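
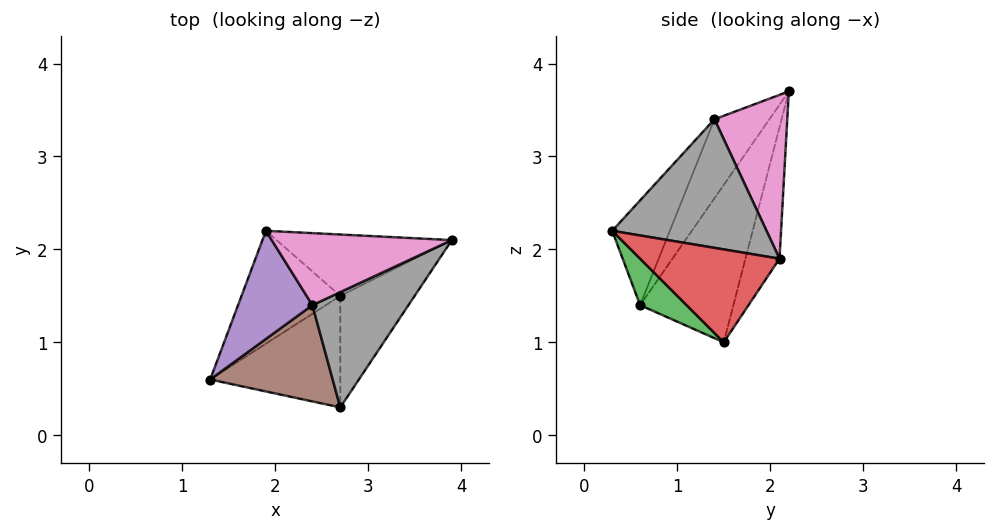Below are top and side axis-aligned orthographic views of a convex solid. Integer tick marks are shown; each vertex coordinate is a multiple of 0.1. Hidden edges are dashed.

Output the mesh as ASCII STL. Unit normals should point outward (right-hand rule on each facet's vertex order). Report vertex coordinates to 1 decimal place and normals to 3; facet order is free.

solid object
 facet normal -0.575 0.734 -0.361
  outer loop
   vertex 2.7 1.5 1.0
   vertex 1.3 0.6 1.4
   vertex 1.9 2.2 3.7
  endloop
 endfacet
 facet normal -0.231 0.923 -0.308
  outer loop
   vertex 2.7 1.5 1.0
   vertex 1.9 2.2 3.7
   vertex 3.9 2.1 1.9
  endloop
 endfacet
 facet normal 0.245 -0.686 -0.686
  outer loop
   vertex 2.7 1.5 1.0
   vertex 2.7 0.3 2.2
   vertex 1.3 0.6 1.4
  endloop
 endfacet
 facet normal 0.662 -0.530 -0.530
  outer loop
   vertex 2.7 1.5 1.0
   vertex 3.9 2.1 1.9
   vertex 2.7 0.3 2.2
  endloop
 endfacet
 facet normal -0.593 -0.580 0.558
  outer loop
   vertex 2.4 1.4 3.4
   vertex 1.9 2.2 3.7
   vertex 1.3 0.6 1.4
  endloop
 endfacet
 facet normal -0.458 -0.709 0.536
  outer loop
   vertex 2.4 1.4 3.4
   vertex 1.3 0.6 1.4
   vertex 2.7 0.3 2.2
  endloop
 endfacet
 facet normal 0.666 0.142 0.732
  outer loop
   vertex 2.4 1.4 3.4
   vertex 3.9 2.1 1.9
   vertex 1.9 2.2 3.7
  endloop
 endfacet
 facet normal 0.735 -0.398 0.549
  outer loop
   vertex 2.4 1.4 3.4
   vertex 2.7 0.3 2.2
   vertex 3.9 2.1 1.9
  endloop
 endfacet
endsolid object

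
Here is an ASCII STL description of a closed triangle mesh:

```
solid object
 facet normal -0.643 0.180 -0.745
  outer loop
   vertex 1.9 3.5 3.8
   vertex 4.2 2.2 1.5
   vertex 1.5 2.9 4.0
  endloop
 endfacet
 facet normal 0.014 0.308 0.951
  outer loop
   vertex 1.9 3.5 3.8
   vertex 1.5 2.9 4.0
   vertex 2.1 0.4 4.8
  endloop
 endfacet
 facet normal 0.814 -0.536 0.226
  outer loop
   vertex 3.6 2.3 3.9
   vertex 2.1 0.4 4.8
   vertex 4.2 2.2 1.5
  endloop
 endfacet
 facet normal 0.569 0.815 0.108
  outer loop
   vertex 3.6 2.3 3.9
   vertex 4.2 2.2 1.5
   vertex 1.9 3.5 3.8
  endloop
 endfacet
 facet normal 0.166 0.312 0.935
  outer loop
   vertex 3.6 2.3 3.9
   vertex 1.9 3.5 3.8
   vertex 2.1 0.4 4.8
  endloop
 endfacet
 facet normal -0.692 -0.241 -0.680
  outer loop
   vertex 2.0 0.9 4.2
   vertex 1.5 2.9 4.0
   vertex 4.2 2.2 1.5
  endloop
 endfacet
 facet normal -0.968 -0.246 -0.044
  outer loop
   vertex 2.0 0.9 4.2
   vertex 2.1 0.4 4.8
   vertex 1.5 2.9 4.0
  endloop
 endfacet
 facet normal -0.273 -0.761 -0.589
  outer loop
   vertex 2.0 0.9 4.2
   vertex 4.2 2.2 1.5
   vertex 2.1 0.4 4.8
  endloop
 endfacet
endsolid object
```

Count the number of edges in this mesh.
12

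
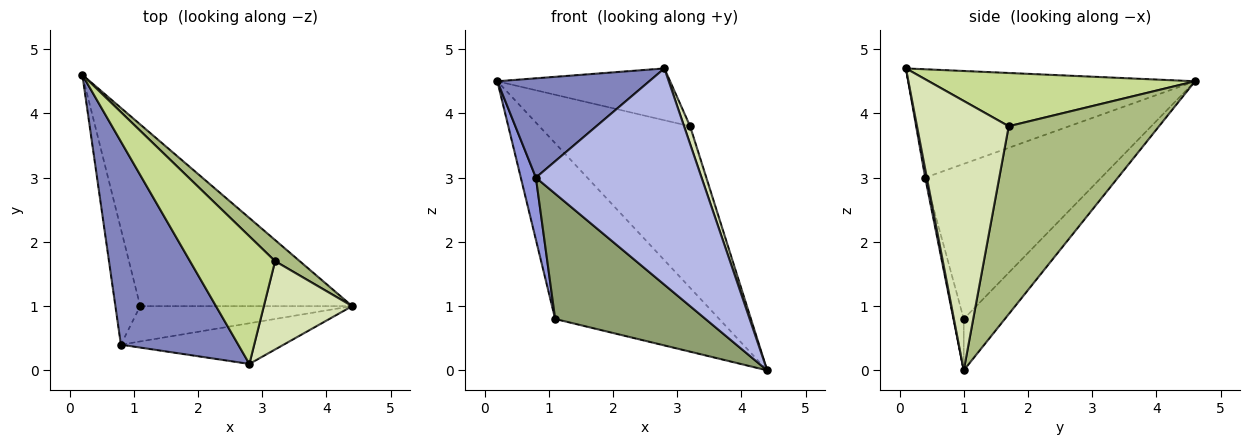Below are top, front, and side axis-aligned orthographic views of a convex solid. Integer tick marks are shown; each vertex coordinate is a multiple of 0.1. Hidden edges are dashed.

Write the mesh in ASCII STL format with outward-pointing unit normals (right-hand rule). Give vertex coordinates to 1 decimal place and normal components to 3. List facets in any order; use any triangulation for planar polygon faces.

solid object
 facet normal -0.172 0.685 -0.708
  outer loop
   vertex 1.1 1.0 0.8
   vertex 0.2 4.6 4.5
   vertex 4.4 1.0 0.0
  endloop
 endfacet
 facet normal -0.638 -0.338 0.691
  outer loop
   vertex 0.8 0.4 3.0
   vertex 2.8 0.1 4.7
   vertex 0.2 4.6 4.5
  endloop
 endfacet
 facet normal -0.984 -0.084 -0.157
  outer loop
   vertex 0.8 0.4 3.0
   vertex 0.2 4.6 4.5
   vertex 1.1 1.0 0.8
  endloop
 endfacet
 facet normal 0.010 -0.983 -0.185
  outer loop
   vertex 0.8 0.4 3.0
   vertex 4.4 1.0 0.0
   vertex 2.8 0.1 4.7
  endloop
 endfacet
 facet normal -0.066 -0.960 -0.271
  outer loop
   vertex 0.8 0.4 3.0
   vertex 1.1 1.0 0.8
   vertex 4.4 1.0 0.0
  endloop
 endfacet
 facet normal 0.703 0.705 0.092
  outer loop
   vertex 3.2 1.7 3.8
   vertex 4.4 1.0 0.0
   vertex 0.2 4.6 4.5
  endloop
 endfacet
 facet normal 0.502 0.325 0.802
  outer loop
   vertex 3.2 1.7 3.8
   vertex 0.2 4.6 4.5
   vertex 2.8 0.1 4.7
  endloop
 endfacet
 facet normal 0.948 -0.062 0.311
  outer loop
   vertex 3.2 1.7 3.8
   vertex 2.8 0.1 4.7
   vertex 4.4 1.0 0.0
  endloop
 endfacet
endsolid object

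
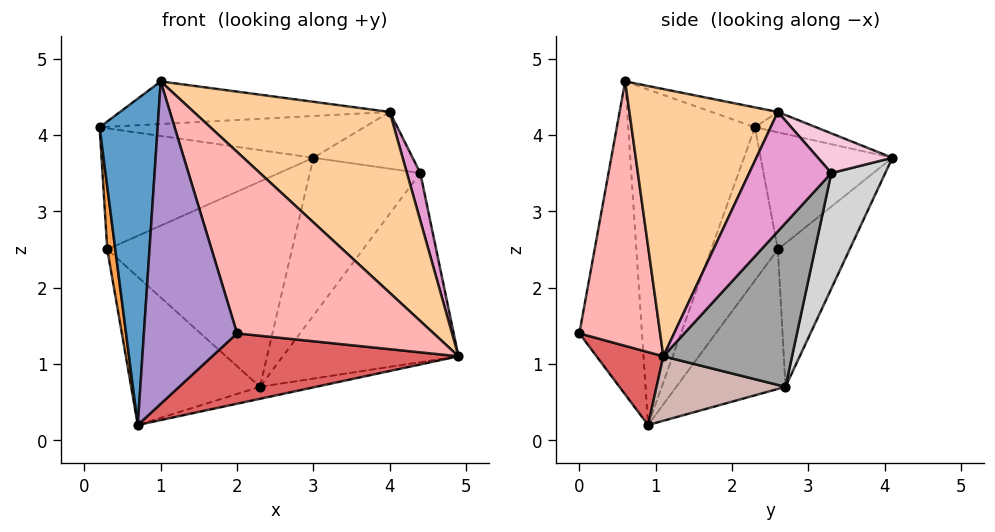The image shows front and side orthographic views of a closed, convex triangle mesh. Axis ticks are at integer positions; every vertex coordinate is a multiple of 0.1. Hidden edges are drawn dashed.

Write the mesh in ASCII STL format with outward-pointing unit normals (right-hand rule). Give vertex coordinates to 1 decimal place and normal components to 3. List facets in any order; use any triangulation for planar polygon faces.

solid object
 facet normal -0.909 -0.416 0.033
  outer loop
   vertex 1.0 0.6 4.7
   vertex 0.2 2.3 4.1
   vertex 0.7 0.9 0.2
  endloop
 endfacet
 facet normal -0.524 0.843 0.125
  outer loop
   vertex 0.3 2.6 2.5
   vertex 0.2 2.3 4.1
   vertex 3.0 4.1 3.7
  endloop
 endfacet
 facet normal -0.989 -0.119 -0.084
  outer loop
   vertex 0.3 2.6 2.5
   vertex 0.7 0.9 0.2
   vertex 0.2 2.3 4.1
  endloop
 endfacet
 facet normal 0.531 -0.700 0.478
  outer loop
   vertex 4.0 2.6 4.3
   vertex 1.0 0.6 4.7
   vertex 4.9 1.1 1.1
  endloop
 endfacet
 facet normal -0.075 0.327 0.942
  outer loop
   vertex 4.0 2.6 4.3
   vertex 3.0 4.1 3.7
   vertex 0.2 2.3 4.1
  endloop
 endfacet
 facet normal -0.074 0.301 0.951
  outer loop
   vertex 4.0 2.6 4.3
   vertex 0.2 2.3 4.1
   vertex 1.0 0.6 4.7
  endloop
 endfacet
 facet normal 0.184 -0.680 -0.710
  outer loop
   vertex 2.0 0.0 1.4
   vertex 0.7 0.9 0.2
   vertex 4.9 1.1 1.1
  endloop
 endfacet
 facet normal 0.366 -0.890 0.273
  outer loop
   vertex 2.0 0.0 1.4
   vertex 4.9 1.1 1.1
   vertex 1.0 0.6 4.7
  endloop
 endfacet
 facet normal -0.558 -0.830 -0.018
  outer loop
   vertex 2.0 0.0 1.4
   vertex 1.0 0.6 4.7
   vertex 0.7 0.9 0.2
  endloop
 endfacet
 facet normal -0.342 0.880 -0.331
  outer loop
   vertex 2.3 2.7 0.7
   vertex 0.3 2.6 2.5
   vertex 3.0 4.1 3.7
  endloop
 endfacet
 facet normal -0.536 0.632 -0.560
  outer loop
   vertex 2.3 2.7 0.7
   vertex 0.7 0.9 0.2
   vertex 0.3 2.6 2.5
  endloop
 endfacet
 facet normal 0.205 0.089 -0.975
  outer loop
   vertex 2.3 2.7 0.7
   vertex 4.9 1.1 1.1
   vertex 0.7 0.9 0.2
  endloop
 endfacet
 facet normal 0.931 -0.152 0.333
  outer loop
   vertex 4.4 3.3 3.5
   vertex 4.0 2.6 4.3
   vertex 4.9 1.1 1.1
  endloop
 endfacet
 facet normal 0.424 0.566 0.707
  outer loop
   vertex 4.4 3.3 3.5
   vertex 3.0 4.1 3.7
   vertex 4.0 2.6 4.3
  endloop
 endfacet
 facet normal 0.503 0.687 -0.525
  outer loop
   vertex 4.4 3.3 3.5
   vertex 4.9 1.1 1.1
   vertex 2.3 2.7 0.7
  endloop
 endfacet
 facet normal 0.389 0.797 -0.463
  outer loop
   vertex 4.4 3.3 3.5
   vertex 2.3 2.7 0.7
   vertex 3.0 4.1 3.7
  endloop
 endfacet
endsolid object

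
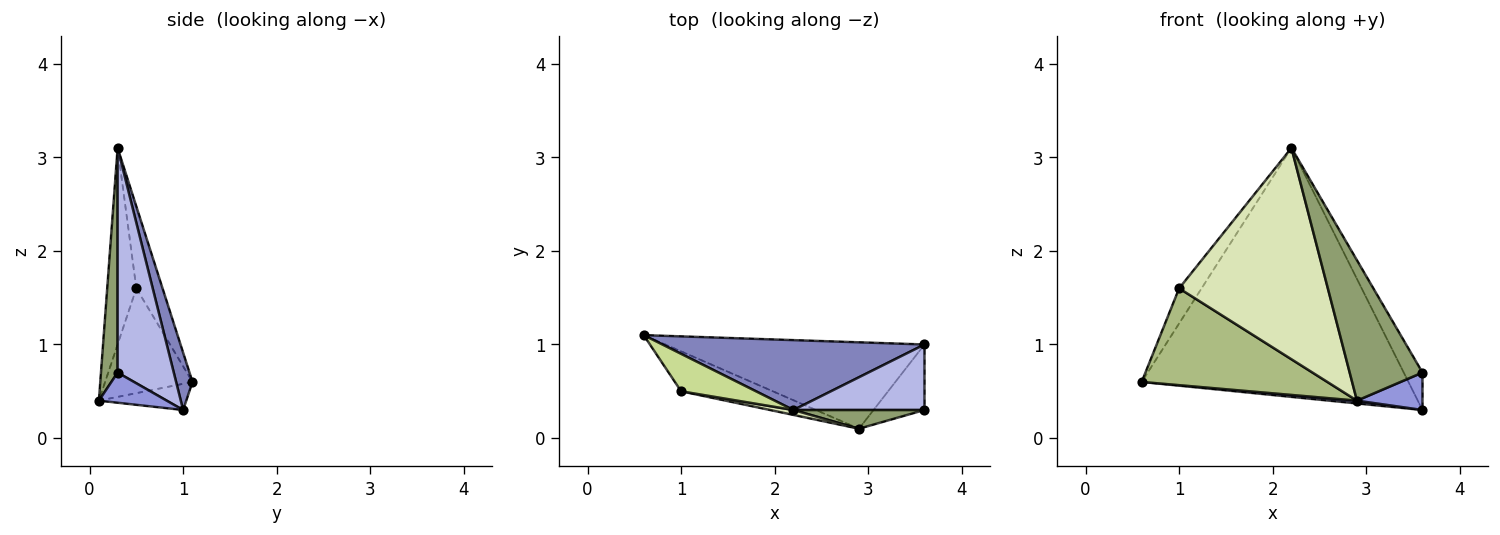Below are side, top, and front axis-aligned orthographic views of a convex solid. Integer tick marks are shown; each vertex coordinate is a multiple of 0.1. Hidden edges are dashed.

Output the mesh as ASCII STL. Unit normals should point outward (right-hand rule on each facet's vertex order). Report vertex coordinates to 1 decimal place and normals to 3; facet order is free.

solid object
 facet normal -0.101 -0.032 -0.994
  outer loop
   vertex 2.9 0.1 0.4
   vertex 0.6 1.1 0.6
   vertex 3.6 1.0 0.3
  endloop
 endfacet
 facet normal 0.059 0.961 0.270
  outer loop
   vertex 2.2 0.3 3.1
   vertex 3.6 1.0 0.3
   vertex 0.6 1.1 0.6
  endloop
 endfacet
 facet normal 0.457 -0.441 -0.772
  outer loop
   vertex 3.6 0.3 0.7
   vertex 2.9 0.1 0.4
   vertex 3.6 1.0 0.3
  endloop
 endfacet
 facet normal 0.830 0.277 0.484
  outer loop
   vertex 3.6 0.3 0.7
   vertex 3.6 1.0 0.3
   vertex 2.2 0.3 3.1
  endloop
 endfacet
 facet normal 0.221 -0.967 0.129
  outer loop
   vertex 3.6 0.3 0.7
   vertex 2.2 0.3 3.1
   vertex 2.9 0.1 0.4
  endloop
 endfacet
 facet normal -0.399 -0.848 -0.349
  outer loop
   vertex 1.0 0.5 1.6
   vertex 0.6 1.1 0.6
   vertex 2.9 0.1 0.4
  endloop
 endfacet
 facet normal -0.624 0.535 0.570
  outer loop
   vertex 1.0 0.5 1.6
   vertex 2.2 0.3 3.1
   vertex 0.6 1.1 0.6
  endloop
 endfacet
 facet normal -0.192 -0.981 0.023
  outer loop
   vertex 1.0 0.5 1.6
   vertex 2.9 0.1 0.4
   vertex 2.2 0.3 3.1
  endloop
 endfacet
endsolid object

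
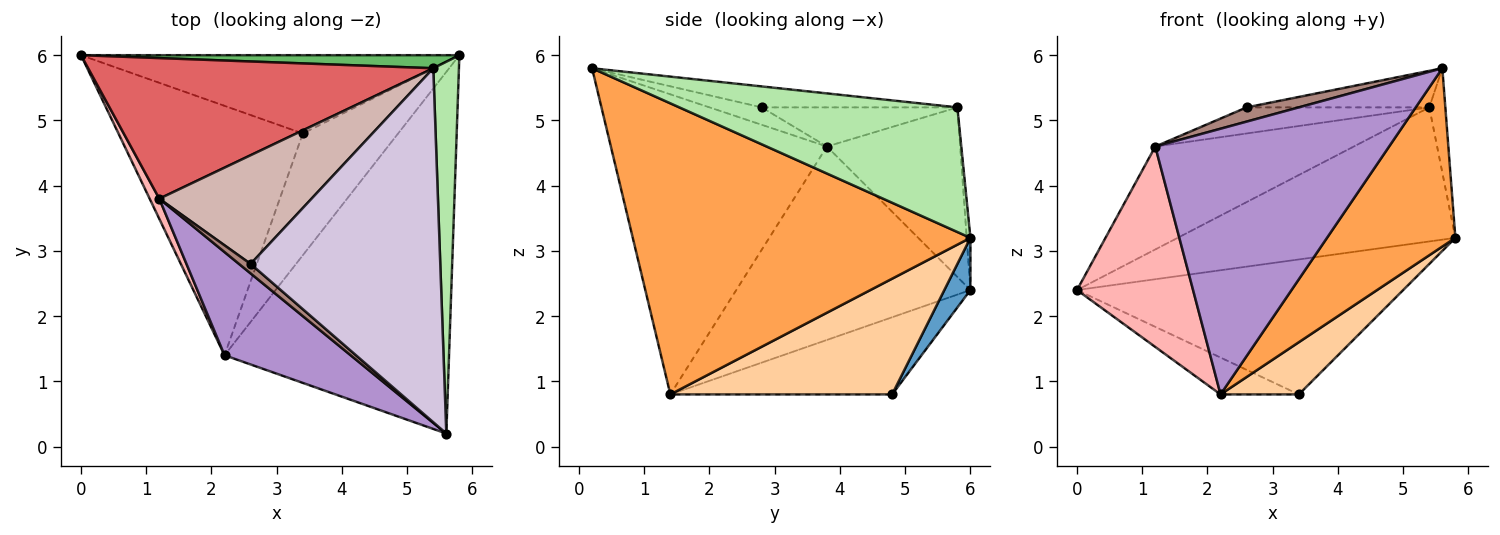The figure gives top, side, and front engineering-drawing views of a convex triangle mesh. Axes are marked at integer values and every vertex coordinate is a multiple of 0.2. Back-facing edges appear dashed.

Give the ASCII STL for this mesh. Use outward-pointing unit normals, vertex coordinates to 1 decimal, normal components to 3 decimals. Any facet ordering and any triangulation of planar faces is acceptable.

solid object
 facet normal 0.069 0.863 -0.501
  outer loop
   vertex 3.4 4.8 0.8
   vertex 0.0 6.0 2.4
   vertex 5.8 6.0 3.2
  endloop
 endfacet
 facet normal -0.382 0.135 -0.914
  outer loop
   vertex 2.2 1.4 0.8
   vertex 0.0 6.0 2.4
   vertex 3.4 4.8 0.8
  endloop
 endfacet
 facet normal 0.758 -0.288 -0.585
  outer loop
   vertex 2.2 1.4 0.8
   vertex 5.8 6.0 3.2
   vertex 5.6 0.2 5.8
  endloop
 endfacet
 facet normal 0.745 -0.263 -0.613
  outer loop
   vertex 2.2 1.4 0.8
   vertex 3.4 4.8 0.8
   vertex 5.8 6.0 3.2
  endloop
 endfacet
 facet normal -0.013 0.995 0.097
  outer loop
   vertex 5.4 5.8 5.2
   vertex 5.8 6.0 3.2
   vertex 0.0 6.0 2.4
  endloop
 endfacet
 facet normal 0.978 0.056 0.201
  outer loop
   vertex 5.4 5.8 5.2
   vertex 5.6 0.2 5.8
   vertex 5.8 6.0 3.2
  endloop
 endfacet
 facet normal -0.369 0.549 0.750
  outer loop
   vertex 1.2 3.8 4.6
   vertex 5.4 5.8 5.2
   vertex 0.0 6.0 2.4
  endloop
 endfacet
 facet normal -0.895 -0.444 0.045
  outer loop
   vertex 1.2 3.8 4.6
   vertex 0.0 6.0 2.4
   vertex 2.2 1.4 0.8
  endloop
 endfacet
 facet normal -0.653 -0.706 0.274
  outer loop
   vertex 1.2 3.8 4.6
   vertex 2.2 1.4 0.8
   vertex 5.6 0.2 5.8
  endloop
 endfacet
 facet normal -0.109 0.102 0.989
  outer loop
   vertex 2.6 2.8 5.2
   vertex 5.6 0.2 5.8
   vertex 5.4 5.8 5.2
  endloop
 endfacet
 facet normal -0.640 -0.640 0.426
  outer loop
   vertex 2.6 2.8 5.2
   vertex 1.2 3.8 4.6
   vertex 5.6 0.2 5.8
  endloop
 endfacet
 facet normal -0.243 0.226 0.943
  outer loop
   vertex 2.6 2.8 5.2
   vertex 5.4 5.8 5.2
   vertex 1.2 3.8 4.6
  endloop
 endfacet
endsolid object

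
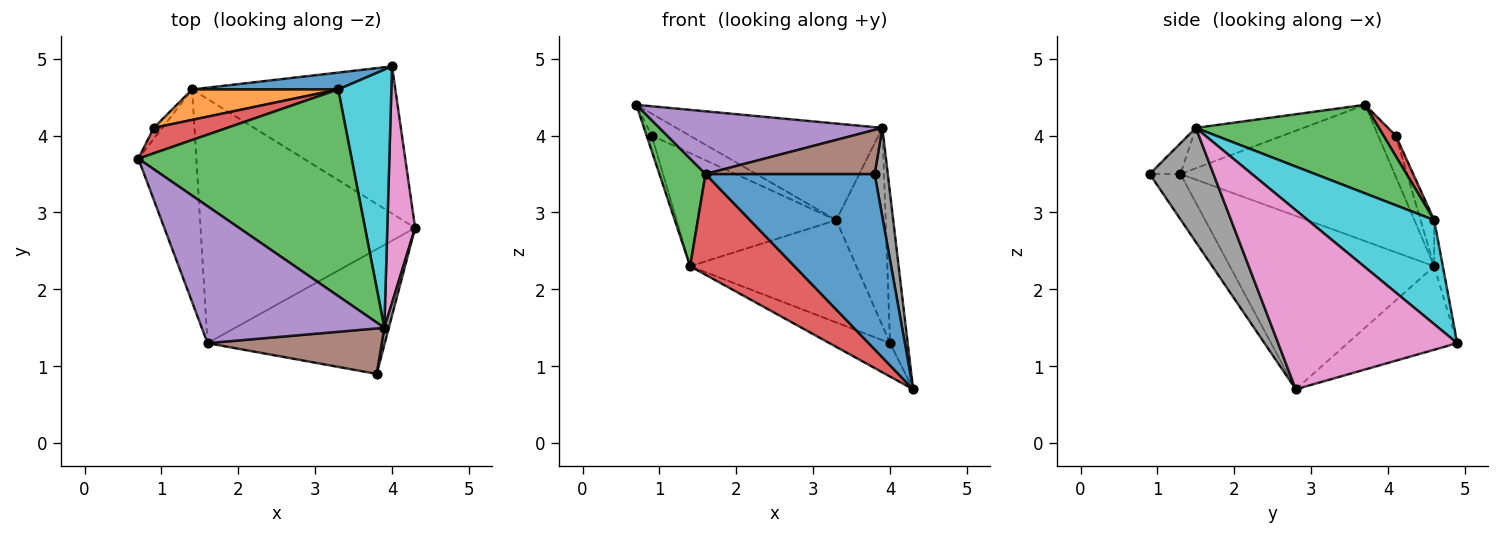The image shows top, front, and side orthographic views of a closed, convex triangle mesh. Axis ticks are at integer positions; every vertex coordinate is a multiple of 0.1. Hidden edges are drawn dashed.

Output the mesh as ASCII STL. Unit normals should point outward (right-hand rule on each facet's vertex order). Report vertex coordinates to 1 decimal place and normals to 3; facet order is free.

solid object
 facet normal -0.147 -0.806 -0.573
  outer loop
   vertex 1.6 1.3 3.5
   vertex 4.3 2.8 0.7
   vertex 3.8 0.9 3.5
  endloop
 endfacet
 facet normal -0.372 0.206 -0.905
  outer loop
   vertex 1.4 4.6 2.3
   vertex 4.0 4.9 1.3
   vertex 4.3 2.8 0.7
  endloop
 endfacet
 facet normal -0.903 -0.194 -0.384
  outer loop
   vertex 1.4 4.6 2.3
   vertex 1.6 1.3 3.5
   vertex 0.7 3.7 4.4
  endloop
 endfacet
 facet normal -0.598 -0.306 -0.741
  outer loop
   vertex 1.4 4.6 2.3
   vertex 4.3 2.8 0.7
   vertex 1.6 1.3 3.5
  endloop
 endfacet
 facet normal -0.197 -0.408 0.891
  outer loop
   vertex 3.9 1.5 4.1
   vertex 0.7 3.7 4.4
   vertex 1.6 1.3 3.5
  endloop
 endfacet
 facet normal -0.126 -0.691 0.712
  outer loop
   vertex 3.9 1.5 4.1
   vertex 1.6 1.3 3.5
   vertex 3.8 0.9 3.5
  endloop
 endfacet
 facet normal 0.984 0.097 0.153
  outer loop
   vertex 3.9 1.5 4.1
   vertex 4.3 2.8 0.7
   vertex 4.0 4.9 1.3
  endloop
 endfacet
 facet normal 0.979 -0.201 0.038
  outer loop
   vertex 3.9 1.5 4.1
   vertex 3.8 0.9 3.5
   vertex 4.3 2.8 0.7
  endloop
 endfacet
 facet normal -0.941 0.275 -0.196
  outer loop
   vertex 0.9 4.1 4.0
   vertex 1.4 4.6 2.3
   vertex 0.7 3.7 4.4
  endloop
 endfacet
 facet normal 0.841 0.329 0.430
  outer loop
   vertex 3.3 4.6 2.9
   vertex 3.9 1.5 4.1
   vertex 4.0 4.9 1.3
  endloop
 endfacet
 facet normal -0.051 0.985 0.162
  outer loop
   vertex 3.3 4.6 2.9
   vertex 4.0 4.9 1.3
   vertex 1.4 4.6 2.3
  endloop
 endfacet
 facet normal -0.082 0.962 0.259
  outer loop
   vertex 3.3 4.6 2.9
   vertex 1.4 4.6 2.3
   vertex 0.9 4.1 4.0
  endloop
 endfacet
 facet normal 0.352 0.396 0.848
  outer loop
   vertex 3.3 4.6 2.9
   vertex 0.7 3.7 4.4
   vertex 3.9 1.5 4.1
  endloop
 endfacet
 facet normal 0.207 0.638 0.742
  outer loop
   vertex 3.3 4.6 2.9
   vertex 0.9 4.1 4.0
   vertex 0.7 3.7 4.4
  endloop
 endfacet
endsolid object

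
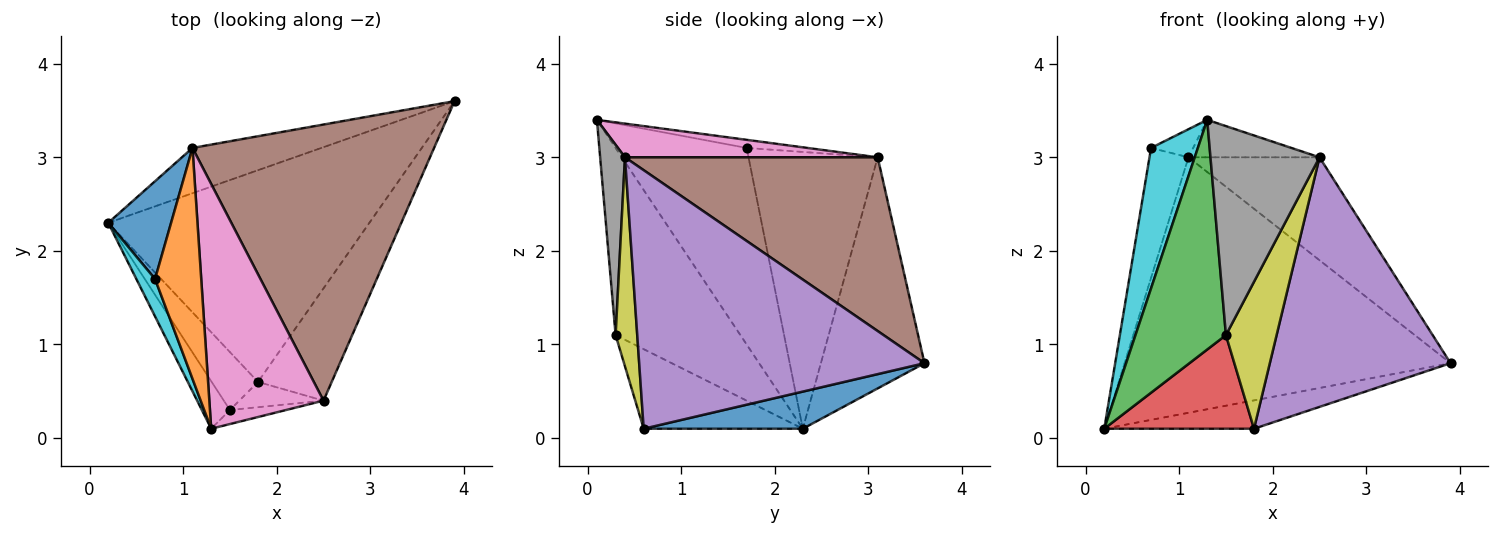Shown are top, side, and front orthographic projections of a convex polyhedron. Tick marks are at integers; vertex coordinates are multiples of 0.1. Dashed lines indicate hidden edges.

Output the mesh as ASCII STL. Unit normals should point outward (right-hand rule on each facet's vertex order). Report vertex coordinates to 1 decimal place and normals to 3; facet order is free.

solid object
 facet normal 0.140 0.131 -0.981
  outer loop
   vertex 1.8 0.6 0.1
   vertex 0.2 2.3 0.1
   vertex 3.9 3.6 0.8
  endloop
 endfacet
 facet normal -0.299 0.940 -0.167
  outer loop
   vertex 1.1 3.1 3.0
   vertex 3.9 3.6 0.8
   vertex 0.2 2.3 0.1
  endloop
 endfacet
 facet normal -0.804 -0.583 -0.121
  outer loop
   vertex 1.5 0.3 1.1
   vertex 1.3 0.1 3.4
   vertex 0.2 2.3 0.1
  endloop
 endfacet
 facet normal -0.670 -0.631 -0.390
  outer loop
   vertex 1.5 0.3 1.1
   vertex 0.2 2.3 0.1
   vertex 1.8 0.6 0.1
  endloop
 endfacet
 facet normal 0.821 -0.520 -0.234
  outer loop
   vertex 2.5 0.4 3.0
   vertex 1.8 0.6 0.1
   vertex 3.9 3.6 0.8
  endloop
 endfacet
 facet normal 0.559 0.290 0.777
  outer loop
   vertex 2.5 0.4 3.0
   vertex 3.9 3.6 0.8
   vertex 1.1 3.1 3.0
  endloop
 endfacet
 facet normal 0.280 0.145 0.949
  outer loop
   vertex 2.5 0.4 3.0
   vertex 1.1 3.1 3.0
   vertex 1.3 0.1 3.4
  endloop
 endfacet
 facet normal 0.221 -0.973 -0.065
  outer loop
   vertex 2.5 0.4 3.0
   vertex 1.3 0.1 3.4
   vertex 1.5 0.3 1.1
  endloop
 endfacet
 facet normal 0.388 -0.908 -0.156
  outer loop
   vertex 2.5 0.4 3.0
   vertex 1.5 0.3 1.1
   vertex 1.8 0.6 0.1
  endloop
 endfacet
 facet normal -0.938 -0.335 0.089
  outer loop
   vertex 0.7 1.7 3.1
   vertex 0.2 2.3 0.1
   vertex 1.3 0.1 3.4
  endloop
 endfacet
 facet normal -0.935 0.282 0.212
  outer loop
   vertex 0.7 1.7 3.1
   vertex 1.1 3.1 3.0
   vertex 0.2 2.3 0.1
  endloop
 endfacet
 facet normal -0.172 0.119 0.978
  outer loop
   vertex 0.7 1.7 3.1
   vertex 1.3 0.1 3.4
   vertex 1.1 3.1 3.0
  endloop
 endfacet
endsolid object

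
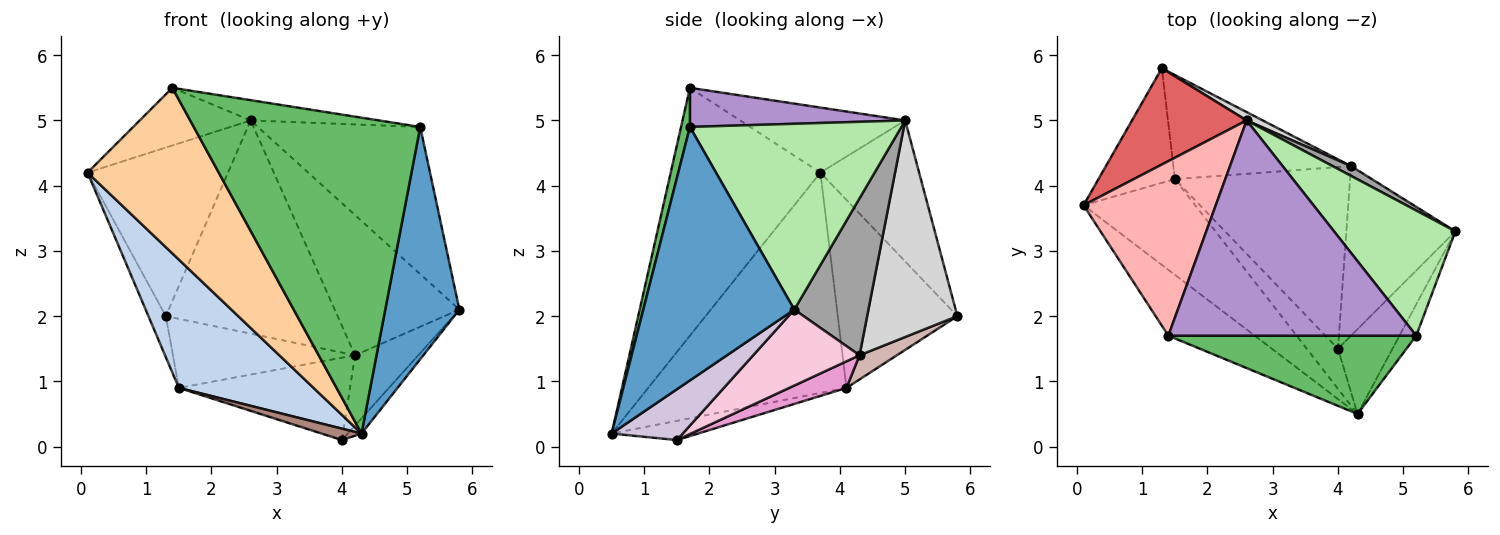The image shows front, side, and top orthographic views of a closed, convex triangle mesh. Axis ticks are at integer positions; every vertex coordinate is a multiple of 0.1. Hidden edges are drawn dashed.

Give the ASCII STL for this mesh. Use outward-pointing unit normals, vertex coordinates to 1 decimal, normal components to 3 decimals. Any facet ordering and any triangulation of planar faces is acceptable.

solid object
 facet normal 0.896 -0.440 -0.059
  outer loop
   vertex 5.2 1.7 4.9
   vertex 4.3 0.5 0.2
   vertex 5.8 3.3 2.1
  endloop
 endfacet
 facet normal -0.763 -0.518 -0.386
  outer loop
   vertex 1.5 4.1 0.9
   vertex 4.3 0.5 0.2
   vertex 0.1 3.7 4.2
  endloop
 endfacet
 facet normal -0.918 0.134 -0.373
  outer loop
   vertex 1.5 4.1 0.9
   vertex 0.1 3.7 4.2
   vertex 1.3 5.8 2.0
  endloop
 endfacet
 facet normal -0.727 -0.638 -0.254
  outer loop
   vertex 1.4 1.7 5.5
   vertex 0.1 3.7 4.2
   vertex 4.3 0.5 0.2
  endloop
 endfacet
 facet normal 0.038 -0.970 0.240
  outer loop
   vertex 1.4 1.7 5.5
   vertex 4.3 0.5 0.2
   vertex 5.2 1.7 4.9
  endloop
 endfacet
 facet normal 0.704 0.541 0.460
  outer loop
   vertex 2.6 5.0 5.0
   vertex 5.2 1.7 4.9
   vertex 5.8 3.3 2.1
  endloop
 endfacet
 facet normal -0.521 0.741 0.423
  outer loop
   vertex 2.6 5.0 5.0
   vertex 1.3 5.8 2.0
   vertex 0.1 3.7 4.2
  endloop
 endfacet
 facet normal -0.423 0.284 0.860
  outer loop
   vertex 2.6 5.0 5.0
   vertex 0.1 3.7 4.2
   vertex 1.4 1.7 5.5
  endloop
 endfacet
 facet normal 0.155 0.093 0.984
  outer loop
   vertex 2.6 5.0 5.0
   vertex 1.4 1.7 5.5
   vertex 5.2 1.7 4.9
  endloop
 endfacet
 facet normal 0.676 0.130 -0.725
  outer loop
   vertex 4.0 1.5 0.1
   vertex 5.8 3.3 2.1
   vertex 4.3 0.5 0.2
  endloop
 endfacet
 facet normal -0.510 -0.236 -0.827
  outer loop
   vertex 4.0 1.5 0.1
   vertex 4.3 0.5 0.2
   vertex 1.5 4.1 0.9
  endloop
 endfacet
 facet normal 0.113 0.549 -0.828
  outer loop
   vertex 4.2 4.3 1.4
   vertex 1.5 4.1 0.9
   vertex 1.3 5.8 2.0
  endloop
 endfacet
 facet normal 0.137 0.409 -0.902
  outer loop
   vertex 4.2 4.3 1.4
   vertex 4.0 1.5 0.1
   vertex 1.5 4.1 0.9
  endloop
 endfacet
 facet normal 0.541 0.322 -0.777
  outer loop
   vertex 4.2 4.3 1.4
   vertex 5.8 3.3 2.1
   vertex 4.0 1.5 0.1
  endloop
 endfacet
 facet normal 0.510 0.858 0.060
  outer loop
   vertex 4.2 4.3 1.4
   vertex 2.6 5.0 5.0
   vertex 5.8 3.3 2.1
  endloop
 endfacet
 facet normal 0.465 0.885 0.035
  outer loop
   vertex 4.2 4.3 1.4
   vertex 1.3 5.8 2.0
   vertex 2.6 5.0 5.0
  endloop
 endfacet
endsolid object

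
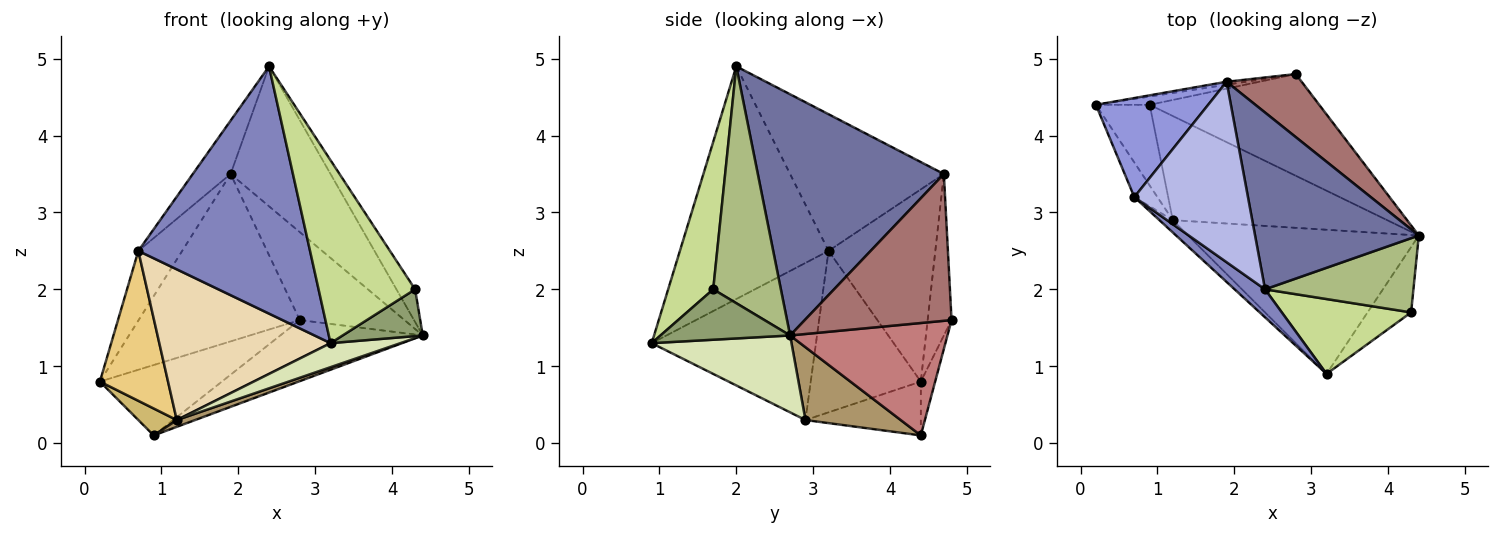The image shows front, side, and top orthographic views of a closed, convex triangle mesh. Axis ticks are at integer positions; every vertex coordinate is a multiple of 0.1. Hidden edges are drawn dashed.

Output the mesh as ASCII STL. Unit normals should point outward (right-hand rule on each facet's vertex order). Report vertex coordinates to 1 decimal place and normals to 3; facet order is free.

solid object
 facet normal 0.756 0.406 0.513
  outer loop
   vertex 1.9 4.7 3.5
   vertex 2.4 2.0 4.9
   vertex 4.4 2.7 1.4
  endloop
 endfacet
 facet normal -0.652 -0.753 0.085
  outer loop
   vertex 0.7 3.2 2.5
   vertex 3.2 0.9 1.3
   vertex 2.4 2.0 4.9
  endloop
 endfacet
 facet normal -0.814 0.334 0.475
  outer loop
   vertex 0.7 3.2 2.5
   vertex 1.9 4.7 3.5
   vertex 0.2 4.4 0.8
  endloop
 endfacet
 facet normal -0.756 0.186 0.628
  outer loop
   vertex 0.7 3.2 2.5
   vertex 2.4 2.0 4.9
   vertex 1.9 4.7 3.5
  endloop
 endfacet
 facet normal 0.685 -0.424 -0.592
  outer loop
   vertex 4.3 1.7 2.0
   vertex 3.2 0.9 1.3
   vertex 4.4 2.7 1.4
  endloop
 endfacet
 facet normal 0.825 0.228 0.517
  outer loop
   vertex 4.3 1.7 2.0
   vertex 4.4 2.7 1.4
   vertex 2.4 2.0 4.9
  endloop
 endfacet
 facet normal 0.397 -0.850 0.348
  outer loop
   vertex 4.3 1.7 2.0
   vertex 2.4 2.0 4.9
   vertex 3.2 0.9 1.3
  endloop
 endfacet
 facet normal 0.312 -0.156 -0.937
  outer loop
   vertex 1.2 2.9 0.3
   vertex 4.4 2.7 1.4
   vertex 3.2 0.9 1.3
  endloop
 endfacet
 facet normal 0.321 -0.062 -0.945
  outer loop
   vertex 1.2 2.9 0.3
   vertex 0.9 4.4 0.1
   vertex 4.4 2.7 1.4
  endloop
 endfacet
 facet normal -0.688 -0.229 -0.688
  outer loop
   vertex 1.2 2.9 0.3
   vertex 0.2 4.4 0.8
   vertex 0.9 4.4 0.1
  endloop
 endfacet
 facet normal -0.844 -0.523 -0.121
  outer loop
   vertex 1.2 2.9 0.3
   vertex 0.7 3.2 2.5
   vertex 0.2 4.4 0.8
  endloop
 endfacet
 facet normal -0.691 -0.720 -0.059
  outer loop
   vertex 1.2 2.9 0.3
   vertex 3.2 0.9 1.3
   vertex 0.7 3.2 2.5
  endloop
 endfacet
 facet normal 0.752 0.536 0.384
  outer loop
   vertex 2.8 4.8 1.6
   vertex 1.9 4.7 3.5
   vertex 4.4 2.7 1.4
  endloop
 endfacet
 facet normal 0.494 0.448 -0.745
  outer loop
   vertex 2.8 4.8 1.6
   vertex 4.4 2.7 1.4
   vertex 0.9 4.4 0.1
  endloop
 endfacet
 facet normal -0.147 0.989 -0.017
  outer loop
   vertex 2.8 4.8 1.6
   vertex 0.2 4.4 0.8
   vertex 1.9 4.7 3.5
  endloop
 endfacet
 facet normal -0.116 0.986 -0.116
  outer loop
   vertex 2.8 4.8 1.6
   vertex 0.9 4.4 0.1
   vertex 0.2 4.4 0.8
  endloop
 endfacet
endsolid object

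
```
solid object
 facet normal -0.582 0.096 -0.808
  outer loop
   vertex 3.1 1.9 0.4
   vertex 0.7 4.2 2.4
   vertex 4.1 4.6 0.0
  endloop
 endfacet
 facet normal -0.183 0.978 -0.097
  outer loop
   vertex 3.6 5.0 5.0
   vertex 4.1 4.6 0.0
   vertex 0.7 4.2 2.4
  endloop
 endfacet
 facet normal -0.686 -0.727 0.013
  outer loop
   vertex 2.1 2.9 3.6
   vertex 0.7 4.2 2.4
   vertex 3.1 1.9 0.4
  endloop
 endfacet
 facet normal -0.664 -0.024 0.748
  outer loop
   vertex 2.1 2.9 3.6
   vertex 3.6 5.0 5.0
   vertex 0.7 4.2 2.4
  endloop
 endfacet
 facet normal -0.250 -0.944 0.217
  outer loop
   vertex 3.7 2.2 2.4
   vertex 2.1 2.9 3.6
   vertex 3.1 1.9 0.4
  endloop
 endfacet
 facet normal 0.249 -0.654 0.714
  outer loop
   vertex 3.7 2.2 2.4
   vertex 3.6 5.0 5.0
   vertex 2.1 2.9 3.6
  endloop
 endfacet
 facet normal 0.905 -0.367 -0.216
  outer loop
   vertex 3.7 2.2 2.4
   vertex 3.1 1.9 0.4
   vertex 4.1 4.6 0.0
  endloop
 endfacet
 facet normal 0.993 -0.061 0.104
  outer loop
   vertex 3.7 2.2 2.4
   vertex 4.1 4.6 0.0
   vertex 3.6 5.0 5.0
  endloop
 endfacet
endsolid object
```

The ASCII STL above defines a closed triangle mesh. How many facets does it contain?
8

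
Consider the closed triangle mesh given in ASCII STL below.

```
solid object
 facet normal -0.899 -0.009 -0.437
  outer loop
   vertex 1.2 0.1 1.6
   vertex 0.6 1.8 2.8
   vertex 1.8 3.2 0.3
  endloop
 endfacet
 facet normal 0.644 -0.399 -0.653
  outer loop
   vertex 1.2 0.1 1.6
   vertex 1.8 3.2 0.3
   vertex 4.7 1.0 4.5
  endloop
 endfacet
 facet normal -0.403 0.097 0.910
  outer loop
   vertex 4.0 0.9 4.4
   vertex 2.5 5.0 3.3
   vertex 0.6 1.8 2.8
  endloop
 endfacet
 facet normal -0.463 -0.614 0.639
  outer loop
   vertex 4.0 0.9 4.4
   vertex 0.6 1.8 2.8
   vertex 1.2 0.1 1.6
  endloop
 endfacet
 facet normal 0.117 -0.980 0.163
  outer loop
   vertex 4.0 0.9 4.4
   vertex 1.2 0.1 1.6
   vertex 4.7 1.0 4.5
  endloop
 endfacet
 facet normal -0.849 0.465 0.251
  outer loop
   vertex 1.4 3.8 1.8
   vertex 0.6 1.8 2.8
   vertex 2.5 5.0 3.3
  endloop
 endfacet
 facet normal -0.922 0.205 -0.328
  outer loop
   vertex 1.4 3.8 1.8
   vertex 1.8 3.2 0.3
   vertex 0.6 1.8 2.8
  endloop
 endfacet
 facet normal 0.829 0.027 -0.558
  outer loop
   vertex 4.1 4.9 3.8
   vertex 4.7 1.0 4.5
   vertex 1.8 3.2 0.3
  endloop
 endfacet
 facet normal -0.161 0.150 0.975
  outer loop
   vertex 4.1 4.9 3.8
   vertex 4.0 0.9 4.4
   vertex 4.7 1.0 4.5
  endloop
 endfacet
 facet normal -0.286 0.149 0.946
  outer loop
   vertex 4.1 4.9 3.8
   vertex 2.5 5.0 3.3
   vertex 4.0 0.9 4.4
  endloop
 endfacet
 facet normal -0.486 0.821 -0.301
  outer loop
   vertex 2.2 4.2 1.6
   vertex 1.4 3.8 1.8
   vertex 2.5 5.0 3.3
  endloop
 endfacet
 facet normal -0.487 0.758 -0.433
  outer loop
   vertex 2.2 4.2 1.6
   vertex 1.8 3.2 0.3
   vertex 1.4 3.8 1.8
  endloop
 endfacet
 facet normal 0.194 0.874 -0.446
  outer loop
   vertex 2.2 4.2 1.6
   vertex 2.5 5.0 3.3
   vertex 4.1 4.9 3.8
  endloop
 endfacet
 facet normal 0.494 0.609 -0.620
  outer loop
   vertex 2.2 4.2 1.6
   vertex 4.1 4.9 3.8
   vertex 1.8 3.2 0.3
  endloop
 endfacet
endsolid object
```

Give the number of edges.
21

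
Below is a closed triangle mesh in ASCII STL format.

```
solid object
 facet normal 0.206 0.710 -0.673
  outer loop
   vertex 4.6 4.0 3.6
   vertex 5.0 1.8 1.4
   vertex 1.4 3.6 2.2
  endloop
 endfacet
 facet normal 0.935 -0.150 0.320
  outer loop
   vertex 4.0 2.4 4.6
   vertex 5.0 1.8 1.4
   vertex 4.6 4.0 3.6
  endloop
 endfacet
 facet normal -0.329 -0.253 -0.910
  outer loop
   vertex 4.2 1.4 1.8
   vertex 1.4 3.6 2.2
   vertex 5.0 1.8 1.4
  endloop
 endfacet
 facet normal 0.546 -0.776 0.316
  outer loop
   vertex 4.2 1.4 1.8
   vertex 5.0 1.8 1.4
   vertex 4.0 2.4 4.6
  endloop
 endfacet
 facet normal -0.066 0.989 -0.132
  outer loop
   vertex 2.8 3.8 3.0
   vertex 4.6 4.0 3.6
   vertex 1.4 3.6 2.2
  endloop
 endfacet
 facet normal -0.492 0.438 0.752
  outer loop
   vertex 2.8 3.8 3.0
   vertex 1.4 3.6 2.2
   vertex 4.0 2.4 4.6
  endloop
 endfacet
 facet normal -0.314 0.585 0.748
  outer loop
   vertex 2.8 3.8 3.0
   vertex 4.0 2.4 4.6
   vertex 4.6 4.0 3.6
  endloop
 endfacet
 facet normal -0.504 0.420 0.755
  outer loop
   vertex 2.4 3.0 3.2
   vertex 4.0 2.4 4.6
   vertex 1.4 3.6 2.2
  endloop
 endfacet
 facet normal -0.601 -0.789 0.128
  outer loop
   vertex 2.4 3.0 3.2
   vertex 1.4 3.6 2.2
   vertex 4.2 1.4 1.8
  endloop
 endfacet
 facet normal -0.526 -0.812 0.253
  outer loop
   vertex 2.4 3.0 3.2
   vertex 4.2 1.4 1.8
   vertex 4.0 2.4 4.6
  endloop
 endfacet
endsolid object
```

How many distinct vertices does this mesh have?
7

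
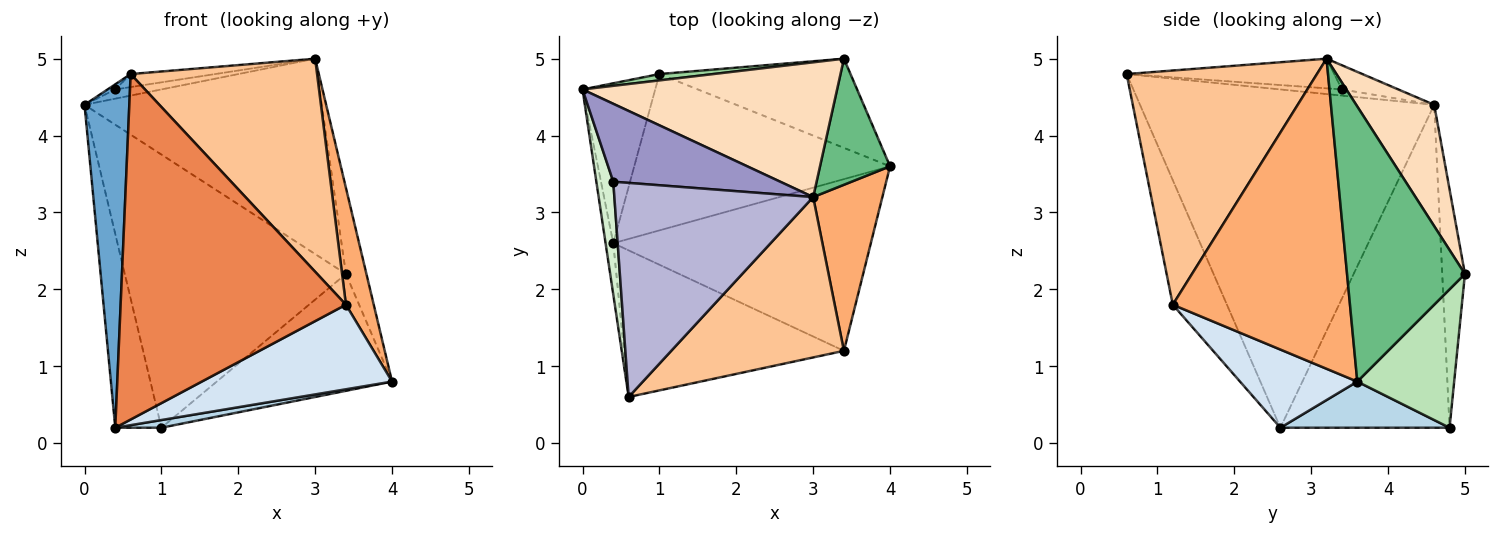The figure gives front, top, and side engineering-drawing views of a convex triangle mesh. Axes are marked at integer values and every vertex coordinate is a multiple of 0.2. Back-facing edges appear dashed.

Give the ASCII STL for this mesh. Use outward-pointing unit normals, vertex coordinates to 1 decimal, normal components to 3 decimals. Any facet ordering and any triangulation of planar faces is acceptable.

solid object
 facet normal -0.988 -0.150 -0.022
  outer loop
   vertex 0.4 2.6 0.2
   vertex 0.6 0.6 4.8
   vertex 0.0 4.6 4.4
  endloop
 endfacet
 facet normal -0.943 0.257 -0.212
  outer loop
   vertex 1.0 4.8 0.2
   vertex 0.4 2.6 0.2
   vertex 0.0 4.6 4.4
  endloop
 endfacet
 facet normal 0.177 -0.048 -0.983
  outer loop
   vertex 1.0 4.8 0.2
   vertex 4.0 3.6 0.8
   vertex 0.4 2.6 0.2
  endloop
 endfacet
 facet normal 0.263 -0.426 -0.866
  outer loop
   vertex 3.4 1.2 1.8
   vertex 0.4 2.6 0.2
   vertex 4.0 3.6 0.8
  endloop
 endfacet
 facet normal -0.216 -0.899 -0.381
  outer loop
   vertex 3.4 1.2 1.8
   vertex 0.6 0.6 4.8
   vertex 0.4 2.6 0.2
  endloop
 endfacet
 facet normal 0.965 -0.151 0.215
  outer loop
   vertex 3.4 1.2 1.8
   vertex 4.0 3.6 0.8
   vertex 3.0 3.2 5.0
  endloop
 endfacet
 facet normal 0.632 -0.619 0.466
  outer loop
   vertex 3.4 1.2 1.8
   vertex 3.0 3.2 5.0
   vertex 0.6 0.6 4.8
  endloop
 endfacet
 facet normal 0.261 0.795 0.548
  outer loop
   vertex 3.4 5.0 2.2
   vertex 0.0 4.6 4.4
   vertex 3.0 3.2 5.0
  endloop
 endfacet
 facet normal 0.956 0.166 0.243
  outer loop
   vertex 3.4 5.0 2.2
   vertex 3.0 3.2 5.0
   vertex 4.0 3.6 0.8
  endloop
 endfacet
 facet normal -0.102 0.995 0.023
  outer loop
   vertex 3.4 5.0 2.2
   vertex 1.0 4.8 0.2
   vertex 0.0 4.6 4.4
  endloop
 endfacet
 facet normal 0.402 0.728 -0.555
  outer loop
   vertex 3.4 5.0 2.2
   vertex 4.0 3.6 0.8
   vertex 1.0 4.8 0.2
  endloop
 endfacet
 facet normal -0.341 0.043 0.939
  outer loop
   vertex 0.4 3.4 4.6
   vertex 0.0 4.6 4.4
   vertex 0.6 0.6 4.8
  endloop
 endfacet
 facet normal -0.142 0.116 0.983
  outer loop
   vertex 0.4 3.4 4.6
   vertex 3.0 3.2 5.0
   vertex 0.0 4.6 4.4
  endloop
 endfacet
 facet normal -0.147 0.060 0.987
  outer loop
   vertex 0.4 3.4 4.6
   vertex 0.6 0.6 4.8
   vertex 3.0 3.2 5.0
  endloop
 endfacet
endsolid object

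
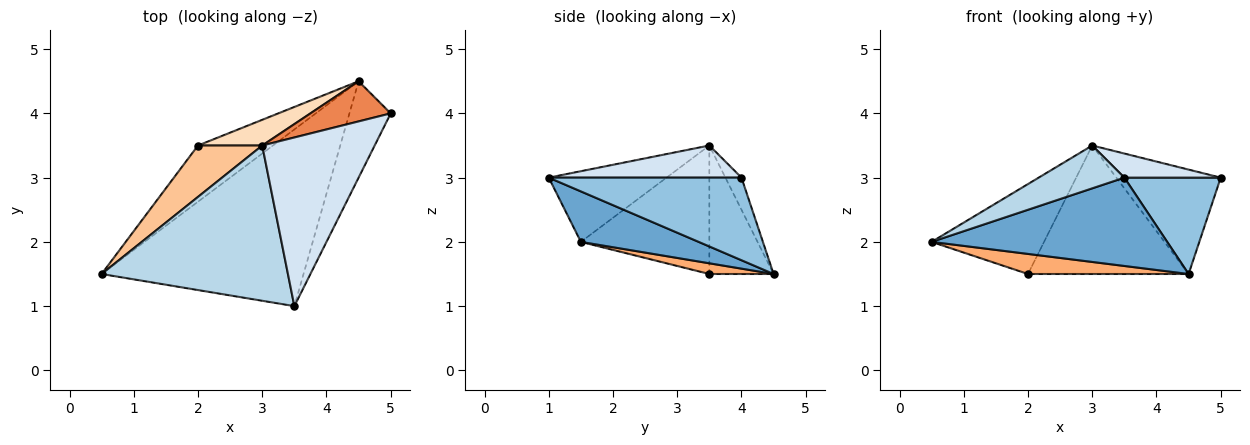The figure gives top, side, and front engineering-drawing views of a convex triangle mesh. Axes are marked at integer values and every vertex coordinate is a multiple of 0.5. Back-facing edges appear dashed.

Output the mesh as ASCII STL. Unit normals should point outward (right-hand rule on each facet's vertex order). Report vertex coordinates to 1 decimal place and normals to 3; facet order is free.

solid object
 facet normal 0.218 -0.436 -0.873
  outer loop
   vertex 4.5 4.5 1.5
   vertex 3.5 1.0 3.0
   vertex 0.5 1.5 2.0
  endloop
 endfacet
 facet normal 0.816 -0.408 -0.408
  outer loop
   vertex 4.5 4.5 1.5
   vertex 5.0 4.0 3.0
   vertex 3.5 1.0 3.0
  endloop
 endfacet
 facet normal -0.343 -0.250 0.905
  outer loop
   vertex 3.0 3.5 3.5
   vertex 0.5 1.5 2.0
   vertex 3.5 1.0 3.0
  endloop
 endfacet
 facet normal 0.272 -0.136 0.953
  outer loop
   vertex 3.0 3.5 3.5
   vertex 3.5 1.0 3.0
   vertex 5.0 4.0 3.0
  endloop
 endfacet
 facet normal -0.142 0.924 0.355
  outer loop
   vertex 3.0 3.5 3.5
   vertex 5.0 4.0 3.0
   vertex 4.5 4.5 1.5
  endloop
 endfacet
 facet normal 0.133 -0.333 -0.933
  outer loop
   vertex 2.0 3.5 1.5
   vertex 4.5 4.5 1.5
   vertex 0.5 1.5 2.0
  endloop
 endfacet
 facet normal -0.704 0.616 0.352
  outer loop
   vertex 2.0 3.5 1.5
   vertex 0.5 1.5 2.0
   vertex 3.0 3.5 3.5
  endloop
 endfacet
 facet normal -0.365 0.913 0.183
  outer loop
   vertex 2.0 3.5 1.5
   vertex 3.0 3.5 3.5
   vertex 4.5 4.5 1.5
  endloop
 endfacet
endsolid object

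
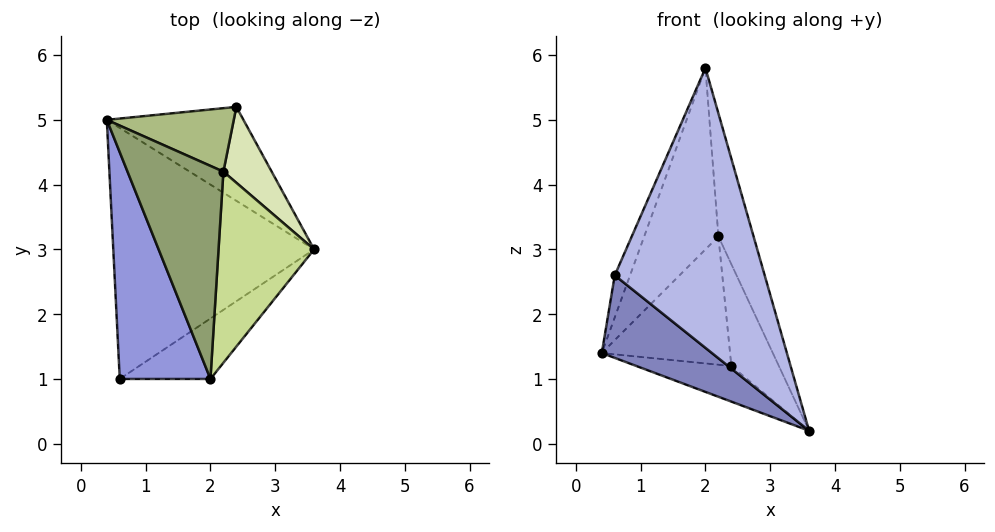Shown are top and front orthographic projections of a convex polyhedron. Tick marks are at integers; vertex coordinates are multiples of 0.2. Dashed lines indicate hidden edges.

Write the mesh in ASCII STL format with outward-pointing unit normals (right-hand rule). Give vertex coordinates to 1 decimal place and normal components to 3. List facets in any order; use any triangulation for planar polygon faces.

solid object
 facet normal -0.128 0.352 -0.927
  outer loop
   vertex 2.4 5.2 1.2
   vertex 3.6 3.0 0.2
   vertex 0.4 5.0 1.4
  endloop
 endfacet
 facet normal -0.483 -0.274 -0.832
  outer loop
   vertex 0.6 1.0 2.6
   vertex 0.4 5.0 1.4
   vertex 3.6 3.0 0.2
  endloop
 endfacet
 facet normal -0.914 0.074 0.400
  outer loop
   vertex 0.6 1.0 2.6
   vertex 2.0 1.0 5.8
   vertex 0.4 5.0 1.4
  endloop
 endfacet
 facet normal 0.435 -0.880 -0.190
  outer loop
   vertex 0.6 1.0 2.6
   vertex 3.6 3.0 0.2
   vertex 2.0 1.0 5.8
  endloop
 endfacet
 facet normal -0.428 0.586 0.688
  outer loop
   vertex 2.2 4.2 3.2
   vertex 0.4 5.0 1.4
   vertex 2.0 1.0 5.8
  endloop
 endfacet
 facet normal -0.045 0.895 0.443
  outer loop
   vertex 2.2 4.2 3.2
   vertex 2.4 5.2 1.2
   vertex 0.4 5.0 1.4
  endloop
 endfacet
 facet normal 0.915 0.219 0.339
  outer loop
   vertex 2.2 4.2 3.2
   vertex 2.0 1.0 5.8
   vertex 3.6 3.0 0.2
  endloop
 endfacet
 facet normal 0.892 0.363 0.271
  outer loop
   vertex 2.2 4.2 3.2
   vertex 3.6 3.0 0.2
   vertex 2.4 5.2 1.2
  endloop
 endfacet
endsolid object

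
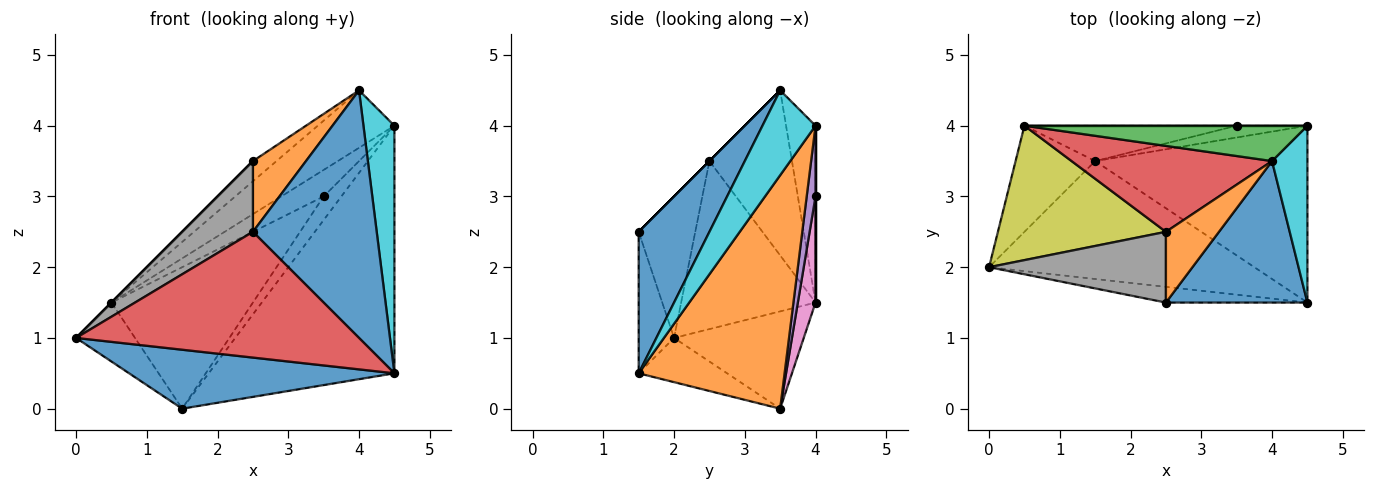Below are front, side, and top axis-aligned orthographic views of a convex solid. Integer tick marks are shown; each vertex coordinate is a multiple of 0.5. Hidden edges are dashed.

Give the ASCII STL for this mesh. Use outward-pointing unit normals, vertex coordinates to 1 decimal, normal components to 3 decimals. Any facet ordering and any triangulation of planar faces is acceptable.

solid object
 facet normal -0.147 -0.442 -0.885
  outer loop
   vertex 1.5 3.5 0.0
   vertex 4.5 1.5 0.5
   vertex 0.0 2.0 1.0
  endloop
 endfacet
 facet normal 0.539 0.686 -0.490
  outer loop
   vertex 1.5 3.5 0.0
   vertex 4.5 4.0 4.0
   vertex 4.5 1.5 0.5
  endloop
 endfacet
 facet normal -0.730 0.332 -0.597
  outer loop
   vertex 0.5 4.0 1.5
   vertex 1.5 3.5 0.0
   vertex 0.0 2.0 1.0
  endloop
 endfacet
 facet normal -0.123 -0.985 -0.123
  outer loop
   vertex 2.5 1.5 2.5
   vertex 0.0 2.0 1.0
   vertex 4.5 1.5 0.5
  endloop
 endfacet
 facet normal 0.408 0.816 -0.408
  outer loop
   vertex 3.5 4.0 3.0
   vertex 4.5 4.0 4.0
   vertex 1.5 3.5 0.0
  endloop
 endfacet
 facet normal 0.000 1.000 0.000
  outer loop
   vertex 3.5 4.0 3.0
   vertex 0.5 4.0 1.5
   vertex 4.5 4.0 4.0
  endloop
 endfacet
 facet normal 0.120 0.963 -0.241
  outer loop
   vertex 3.5 4.0 3.0
   vertex 1.5 3.5 0.0
   vertex 0.5 4.0 1.5
  endloop
 endfacet
 facet normal -0.492 -0.615 0.615
  outer loop
   vertex 2.5 2.5 3.5
   vertex 0.0 2.0 1.0
   vertex 2.5 1.5 2.5
  endloop
 endfacet
 facet normal -0.707 0.000 0.707
  outer loop
   vertex 2.5 2.5 3.5
   vertex 0.5 4.0 1.5
   vertex 0.0 2.0 1.0
  endloop
 endfacet
 facet normal 0.813 -0.474 0.339
  outer loop
   vertex 4.0 3.5 4.5
   vertex 4.5 1.5 0.5
   vertex 4.5 4.0 4.0
  endloop
 endfacet
 facet normal 0.444 -0.778 0.444
  outer loop
   vertex 4.0 3.5 4.5
   vertex 2.5 1.5 2.5
   vertex 4.5 1.5 0.5
  endloop
 endfacet
 facet normal 0.000 -0.707 0.707
  outer loop
   vertex 4.0 3.5 4.5
   vertex 2.5 2.5 3.5
   vertex 2.5 1.5 2.5
  endloop
 endfacet
 facet normal -0.311 0.809 0.498
  outer loop
   vertex 4.0 3.5 4.5
   vertex 4.5 4.0 4.0
   vertex 0.5 4.0 1.5
  endloop
 endfacet
 facet normal -0.625 0.179 0.760
  outer loop
   vertex 4.0 3.5 4.5
   vertex 0.5 4.0 1.5
   vertex 2.5 2.5 3.5
  endloop
 endfacet
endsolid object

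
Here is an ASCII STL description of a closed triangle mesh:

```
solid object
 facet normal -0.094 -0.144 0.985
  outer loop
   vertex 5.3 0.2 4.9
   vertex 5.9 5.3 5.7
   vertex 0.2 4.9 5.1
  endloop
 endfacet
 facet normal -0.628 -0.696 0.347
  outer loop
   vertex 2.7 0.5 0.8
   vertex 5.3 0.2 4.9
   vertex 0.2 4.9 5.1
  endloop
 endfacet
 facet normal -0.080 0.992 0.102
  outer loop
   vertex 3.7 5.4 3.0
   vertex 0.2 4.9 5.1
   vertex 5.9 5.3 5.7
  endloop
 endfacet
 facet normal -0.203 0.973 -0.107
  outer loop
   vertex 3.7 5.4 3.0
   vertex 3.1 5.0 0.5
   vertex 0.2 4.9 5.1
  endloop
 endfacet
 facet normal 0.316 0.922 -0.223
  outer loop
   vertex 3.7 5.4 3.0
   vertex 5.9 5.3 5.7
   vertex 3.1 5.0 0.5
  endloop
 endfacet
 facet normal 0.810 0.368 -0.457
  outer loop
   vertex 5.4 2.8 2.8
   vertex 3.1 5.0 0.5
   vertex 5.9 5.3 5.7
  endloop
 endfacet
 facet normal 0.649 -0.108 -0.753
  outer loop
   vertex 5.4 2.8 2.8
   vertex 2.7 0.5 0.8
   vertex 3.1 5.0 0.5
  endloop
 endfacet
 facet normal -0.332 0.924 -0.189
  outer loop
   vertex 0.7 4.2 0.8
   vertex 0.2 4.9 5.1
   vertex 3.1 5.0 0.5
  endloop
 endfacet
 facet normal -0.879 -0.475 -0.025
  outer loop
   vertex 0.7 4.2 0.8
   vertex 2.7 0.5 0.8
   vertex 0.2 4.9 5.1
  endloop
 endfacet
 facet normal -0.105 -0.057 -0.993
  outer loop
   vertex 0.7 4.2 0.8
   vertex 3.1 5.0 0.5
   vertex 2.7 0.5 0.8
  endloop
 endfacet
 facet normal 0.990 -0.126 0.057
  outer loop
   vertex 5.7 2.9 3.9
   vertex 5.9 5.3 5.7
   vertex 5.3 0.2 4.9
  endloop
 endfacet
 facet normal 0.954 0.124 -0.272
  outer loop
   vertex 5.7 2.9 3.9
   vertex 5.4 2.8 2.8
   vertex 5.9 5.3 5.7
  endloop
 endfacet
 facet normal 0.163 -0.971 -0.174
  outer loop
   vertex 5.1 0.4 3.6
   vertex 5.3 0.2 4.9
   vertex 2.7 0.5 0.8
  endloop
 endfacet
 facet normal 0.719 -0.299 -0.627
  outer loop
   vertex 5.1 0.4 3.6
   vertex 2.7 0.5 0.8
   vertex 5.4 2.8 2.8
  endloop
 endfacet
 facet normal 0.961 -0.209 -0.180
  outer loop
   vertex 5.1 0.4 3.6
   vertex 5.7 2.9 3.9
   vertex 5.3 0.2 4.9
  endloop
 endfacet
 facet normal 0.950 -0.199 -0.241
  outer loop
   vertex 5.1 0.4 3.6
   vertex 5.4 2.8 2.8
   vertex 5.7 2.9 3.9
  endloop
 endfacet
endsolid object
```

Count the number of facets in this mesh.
16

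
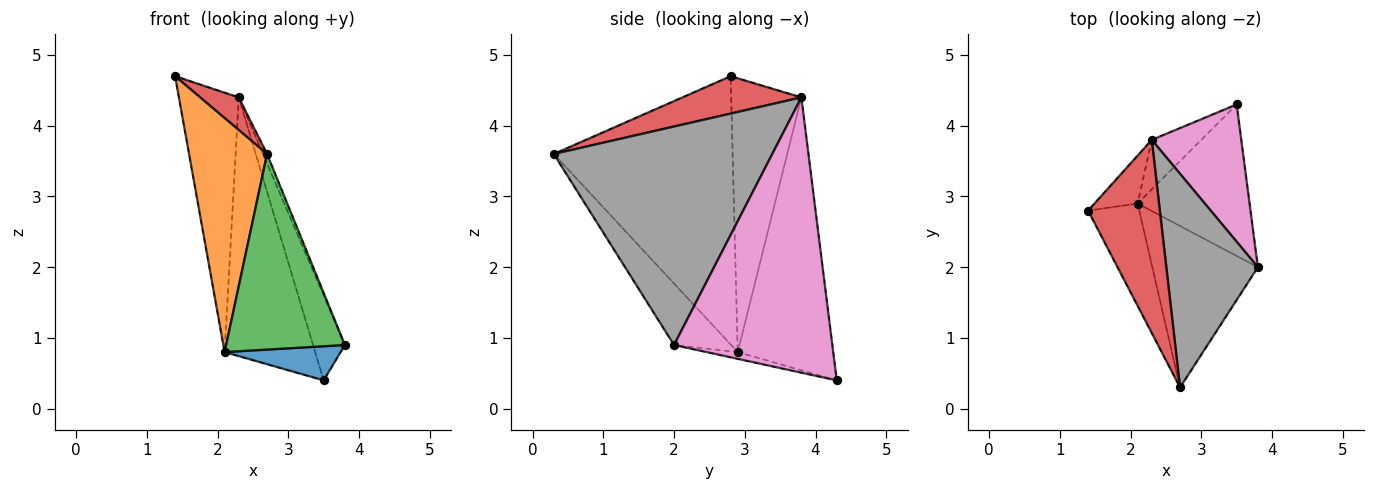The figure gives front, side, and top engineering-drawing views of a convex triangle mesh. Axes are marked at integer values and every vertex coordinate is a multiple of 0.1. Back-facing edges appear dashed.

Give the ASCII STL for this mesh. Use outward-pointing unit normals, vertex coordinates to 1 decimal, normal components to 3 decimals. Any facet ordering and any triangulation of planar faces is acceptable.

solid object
 facet normal -0.059 -0.219 -0.974
  outer loop
   vertex 2.1 2.9 0.8
   vertex 3.5 4.3 0.4
   vertex 3.8 2.0 0.9
  endloop
 endfacet
 facet normal -0.903 -0.394 -0.172
  outer loop
   vertex 2.1 2.9 0.8
   vertex 2.7 0.3 3.6
   vertex 1.4 2.8 4.7
  endloop
 endfacet
 facet normal -0.348 -0.723 -0.597
  outer loop
   vertex 2.1 2.9 0.8
   vertex 3.8 2.0 0.9
   vertex 2.7 0.3 3.6
  endloop
 endfacet
 facet normal 0.457 -0.148 0.877
  outer loop
   vertex 2.3 3.8 4.4
   vertex 1.4 2.8 4.7
   vertex 2.7 0.3 3.6
  endloop
 endfacet
 facet normal -0.756 0.644 -0.119
  outer loop
   vertex 2.3 3.8 4.4
   vertex 2.1 2.9 0.8
   vertex 1.4 2.8 4.7
  endloop
 endfacet
 facet normal -0.719 0.682 -0.131
  outer loop
   vertex 2.3 3.8 4.4
   vertex 3.5 4.3 0.4
   vertex 2.1 2.9 0.8
  endloop
 endfacet
 facet normal 0.934 0.188 0.304
  outer loop
   vertex 2.3 3.8 4.4
   vertex 3.8 2.0 0.9
   vertex 3.5 4.3 0.4
  endloop
 endfacet
 facet normal 0.922 0.017 0.386
  outer loop
   vertex 2.3 3.8 4.4
   vertex 2.7 0.3 3.6
   vertex 3.8 2.0 0.9
  endloop
 endfacet
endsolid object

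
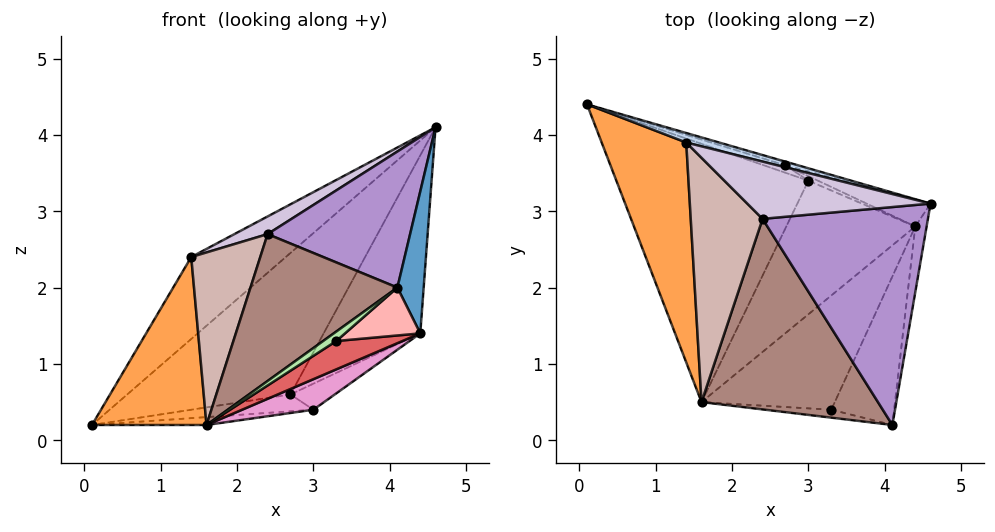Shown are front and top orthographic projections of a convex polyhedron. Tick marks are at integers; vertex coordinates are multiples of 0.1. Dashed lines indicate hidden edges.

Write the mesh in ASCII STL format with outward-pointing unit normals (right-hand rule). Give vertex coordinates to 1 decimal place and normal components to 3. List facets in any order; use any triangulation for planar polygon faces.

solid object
 facet normal 0.990 -0.128 -0.059
  outer loop
   vertex 4.4 2.8 1.4
   vertex 4.6 3.1 4.1
   vertex 4.1 0.2 2.0
  endloop
 endfacet
 facet normal 0.184 0.976 0.113
  outer loop
   vertex 1.4 3.9 2.4
   vertex 4.6 3.1 4.1
   vertex 0.1 4.4 0.2
  endloop
 endfacet
 facet normal -0.845 -0.325 0.425
  outer loop
   vertex 1.4 3.9 2.4
   vertex 0.1 4.4 0.2
   vertex 1.6 0.5 0.2
  endloop
 endfacet
 facet normal 0.298 0.954 -0.025
  outer loop
   vertex 2.7 3.6 0.6
   vertex 0.1 4.4 0.2
   vertex 4.6 3.1 4.1
  endloop
 endfacet
 facet normal 0.472 0.872 -0.132
  outer loop
   vertex 2.7 3.6 0.6
   vertex 4.6 3.1 4.1
   vertex 4.4 2.8 1.4
  endloop
 endfacet
 facet normal 0.348 -0.718 -0.603
  outer loop
   vertex 3.3 0.4 1.3
   vertex 4.1 0.2 2.0
   vertex 1.6 0.5 0.2
  endloop
 endfacet
 facet normal 0.523 -0.205 -0.827
  outer loop
   vertex 3.3 0.4 1.3
   vertex 1.6 0.5 0.2
   vertex 4.4 2.8 1.4
  endloop
 endfacet
 facet normal 0.603 -0.245 -0.759
  outer loop
   vertex 3.3 0.4 1.3
   vertex 4.4 2.8 1.4
   vertex 4.1 0.2 2.0
  endloop
 endfacet
 facet normal -0.441 -0.475 0.761
  outer loop
   vertex 2.4 2.9 2.7
   vertex 4.1 0.2 2.0
   vertex 4.6 3.1 4.1
  endloop
 endfacet
 facet normal -0.503 -0.255 0.826
  outer loop
   vertex 2.4 2.9 2.7
   vertex 4.6 3.1 4.1
   vertex 1.4 3.9 2.4
  endloop
 endfacet
 facet normal -0.541 -0.513 0.666
  outer loop
   vertex 2.4 2.9 2.7
   vertex 1.6 0.5 0.2
   vertex 4.1 0.2 2.0
  endloop
 endfacet
 facet normal -0.635 -0.446 0.631
  outer loop
   vertex 2.4 2.9 2.7
   vertex 1.4 3.9 2.4
   vertex 1.6 0.5 0.2
  endloop
 endfacet
 facet normal 0.515 -0.191 -0.836
  outer loop
   vertex 3.0 3.4 0.4
   vertex 4.4 2.8 1.4
   vertex 1.6 0.5 0.2
  endloop
 endfacet
 facet normal 0.478 0.866 -0.149
  outer loop
   vertex 3.0 3.4 0.4
   vertex 2.7 3.6 0.6
   vertex 4.4 2.8 1.4
  endloop
 endfacet
 facet normal 0.079 0.030 -0.996
  outer loop
   vertex 3.0 3.4 0.4
   vertex 1.6 0.5 0.2
   vertex 0.1 4.4 0.2
  endloop
 endfacet
 facet normal 0.325 0.866 -0.379
  outer loop
   vertex 3.0 3.4 0.4
   vertex 0.1 4.4 0.2
   vertex 2.7 3.6 0.6
  endloop
 endfacet
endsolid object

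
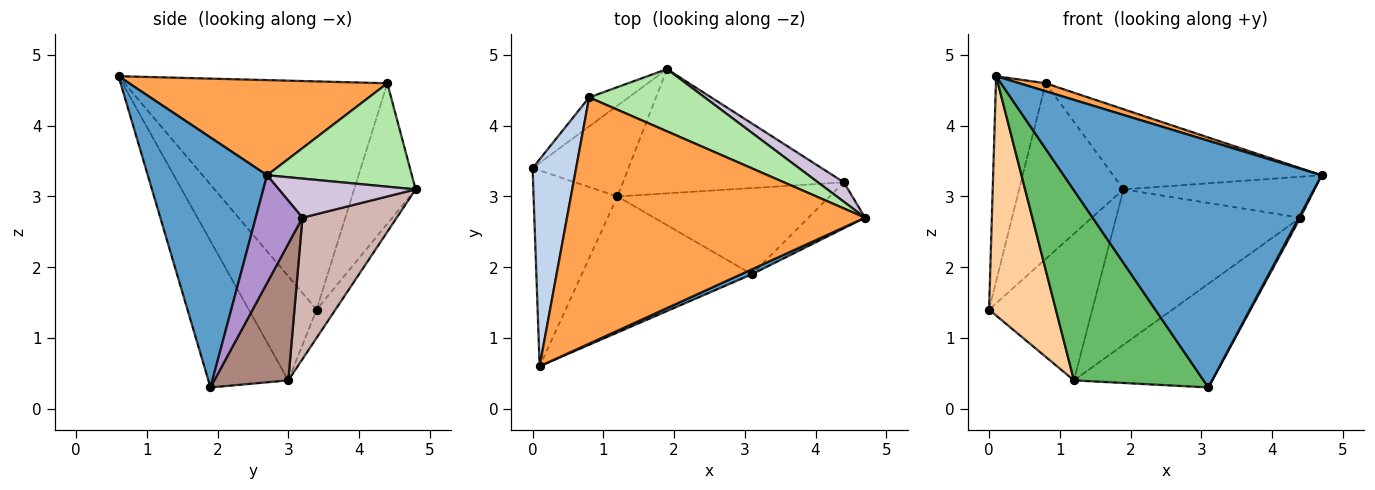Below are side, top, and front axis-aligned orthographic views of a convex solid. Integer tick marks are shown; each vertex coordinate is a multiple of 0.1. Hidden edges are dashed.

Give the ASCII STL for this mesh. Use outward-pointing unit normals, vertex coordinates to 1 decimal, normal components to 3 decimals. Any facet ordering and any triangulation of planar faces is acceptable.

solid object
 facet normal 0.420 -0.907 0.018
  outer loop
   vertex 3.1 1.9 0.3
   vertex 4.7 2.7 3.3
   vertex 0.1 0.6 4.7
  endloop
 endfacet
 facet normal -0.966 0.183 0.184
  outer loop
   vertex 0.8 4.4 4.6
   vertex 0.0 3.4 1.4
   vertex 0.1 0.6 4.7
  endloop
 endfacet
 facet normal 0.304 -0.031 0.952
  outer loop
   vertex 0.8 4.4 4.6
   vertex 0.1 0.6 4.7
   vertex 4.7 2.7 3.3
  endloop
 endfacet
 facet normal -0.618 -0.609 -0.498
  outer loop
   vertex 1.2 3.0 0.4
   vertex 0.1 0.6 4.7
   vertex 0.0 3.4 1.4
  endloop
 endfacet
 facet normal -0.448 -0.727 -0.520
  outer loop
   vertex 1.2 3.0 0.4
   vertex 3.1 1.9 0.3
   vertex 0.1 0.6 4.7
  endloop
 endfacet
 facet normal 0.481 0.693 0.537
  outer loop
   vertex 1.9 4.8 3.1
   vertex 0.8 4.4 4.6
   vertex 4.7 2.7 3.3
  endloop
 endfacet
 facet normal -0.502 0.853 -0.141
  outer loop
   vertex 1.9 4.8 3.1
   vertex 0.0 3.4 1.4
   vertex 0.8 4.4 4.6
  endloop
 endfacet
 facet normal -0.154 0.840 -0.520
  outer loop
   vertex 1.9 4.8 3.1
   vertex 1.2 3.0 0.4
   vertex 0.0 3.4 1.4
  endloop
 endfacet
 facet normal 0.885 -0.027 -0.465
  outer loop
   vertex 4.4 3.2 2.7
   vertex 4.7 2.7 3.3
   vertex 3.1 1.9 0.3
  endloop
 endfacet
 facet normal 0.543 0.758 0.360
  outer loop
   vertex 4.4 3.2 2.7
   vertex 1.9 4.8 3.1
   vertex 4.7 2.7 3.3
  endloop
 endfacet
 facet normal 0.381 0.711 -0.591
  outer loop
   vertex 4.4 3.2 2.7
   vertex 3.1 1.9 0.3
   vertex 1.2 3.0 0.4
  endloop
 endfacet
 facet normal 0.371 0.725 -0.580
  outer loop
   vertex 4.4 3.2 2.7
   vertex 1.2 3.0 0.4
   vertex 1.9 4.8 3.1
  endloop
 endfacet
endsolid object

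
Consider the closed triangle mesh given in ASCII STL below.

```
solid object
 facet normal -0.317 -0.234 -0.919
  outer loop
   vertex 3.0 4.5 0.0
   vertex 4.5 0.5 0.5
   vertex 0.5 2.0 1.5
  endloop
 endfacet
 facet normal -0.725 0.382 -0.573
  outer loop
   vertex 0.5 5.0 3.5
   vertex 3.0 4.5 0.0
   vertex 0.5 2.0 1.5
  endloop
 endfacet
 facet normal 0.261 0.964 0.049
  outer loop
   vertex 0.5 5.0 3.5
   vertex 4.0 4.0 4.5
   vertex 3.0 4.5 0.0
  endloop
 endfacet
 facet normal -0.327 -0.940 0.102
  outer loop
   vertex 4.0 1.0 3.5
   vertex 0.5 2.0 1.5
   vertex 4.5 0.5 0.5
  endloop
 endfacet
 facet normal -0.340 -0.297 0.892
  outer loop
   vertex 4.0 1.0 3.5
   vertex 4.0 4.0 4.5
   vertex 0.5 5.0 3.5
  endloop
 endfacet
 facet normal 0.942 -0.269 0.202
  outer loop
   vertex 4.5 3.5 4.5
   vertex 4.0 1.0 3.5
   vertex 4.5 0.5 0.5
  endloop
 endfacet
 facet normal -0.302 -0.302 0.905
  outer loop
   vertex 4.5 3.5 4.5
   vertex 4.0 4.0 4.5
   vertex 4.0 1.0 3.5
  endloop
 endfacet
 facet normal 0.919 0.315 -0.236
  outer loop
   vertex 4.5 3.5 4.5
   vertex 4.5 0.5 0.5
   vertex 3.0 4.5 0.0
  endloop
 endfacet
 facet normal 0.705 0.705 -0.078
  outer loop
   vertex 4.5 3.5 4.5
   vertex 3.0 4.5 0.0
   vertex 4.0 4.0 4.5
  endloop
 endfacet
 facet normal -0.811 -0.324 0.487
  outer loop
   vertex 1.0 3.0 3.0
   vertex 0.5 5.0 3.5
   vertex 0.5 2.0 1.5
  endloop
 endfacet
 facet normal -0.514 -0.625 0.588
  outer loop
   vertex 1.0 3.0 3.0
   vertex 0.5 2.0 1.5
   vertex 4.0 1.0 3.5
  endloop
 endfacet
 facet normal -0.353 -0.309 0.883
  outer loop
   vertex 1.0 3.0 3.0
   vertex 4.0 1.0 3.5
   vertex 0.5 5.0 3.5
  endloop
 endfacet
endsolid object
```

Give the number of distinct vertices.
8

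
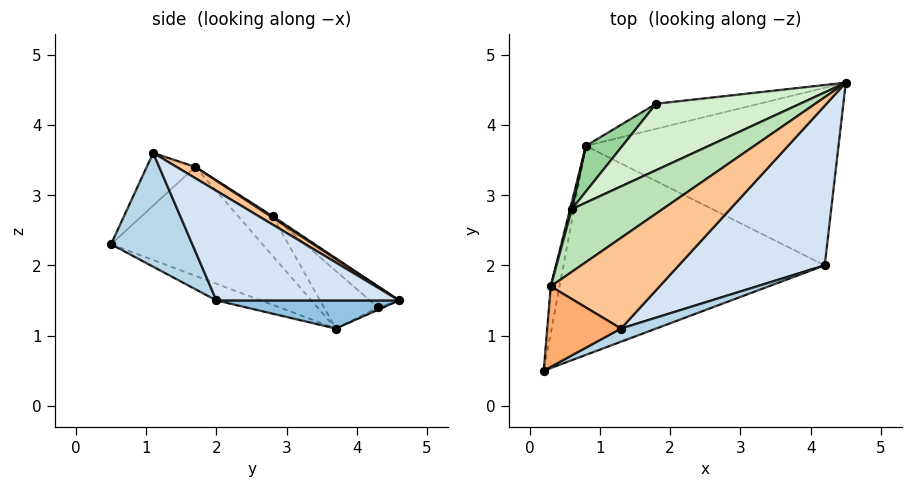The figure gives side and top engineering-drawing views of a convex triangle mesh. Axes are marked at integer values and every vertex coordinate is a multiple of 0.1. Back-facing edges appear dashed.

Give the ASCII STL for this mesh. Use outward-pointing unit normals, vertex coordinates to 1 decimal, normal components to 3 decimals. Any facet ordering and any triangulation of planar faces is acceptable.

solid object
 facet normal -0.060 -0.341 -0.938
  outer loop
   vertex 4.2 2.0 1.5
   vertex 0.2 0.5 2.3
   vertex 0.8 3.7 1.1
  endloop
 endfacet
 facet normal 0.111 -0.013 -0.994
  outer loop
   vertex 4.2 2.0 1.5
   vertex 0.8 3.7 1.1
   vertex 4.5 4.6 1.5
  endloop
 endfacet
 facet normal 0.369 -0.923 0.114
  outer loop
   vertex 4.2 2.0 1.5
   vertex 1.3 1.1 3.6
   vertex 0.2 0.5 2.3
  endloop
 endfacet
 facet normal 0.599 -0.069 0.798
  outer loop
   vertex 4.2 2.0 1.5
   vertex 4.5 4.6 1.5
   vertex 1.3 1.1 3.6
  endloop
 endfacet
 facet normal -0.985 0.155 -0.079
  outer loop
   vertex 0.3 1.7 3.4
   vertex 0.8 3.7 1.1
   vertex 0.2 0.5 2.3
  endloop
 endfacet
 facet normal -0.477 -0.572 0.667
  outer loop
   vertex 0.3 1.7 3.4
   vertex 0.2 0.5 2.3
   vertex 1.3 1.1 3.6
  endloop
 endfacet
 facet normal 0.092 0.449 0.889
  outer loop
   vertex 0.3 1.7 3.4
   vertex 1.3 1.1 3.6
   vertex 4.5 4.6 1.5
  endloop
 endfacet
 facet normal -0.020 0.474 -0.881
  outer loop
   vertex 1.8 4.3 1.4
   vertex 4.5 4.6 1.5
   vertex 0.8 3.7 1.1
  endloop
 endfacet
 facet normal -0.957 0.288 0.042
  outer loop
   vertex 0.6 2.8 2.7
   vertex 0.8 3.7 1.1
   vertex 0.3 1.7 3.4
  endloop
 endfacet
 facet normal -0.557 0.752 0.353
  outer loop
   vertex 0.6 2.8 2.7
   vertex 1.8 4.3 1.4
   vertex 0.8 3.7 1.1
  endloop
 endfacet
 facet normal 0.014 0.534 0.845
  outer loop
   vertex 0.6 2.8 2.7
   vertex 0.3 1.7 3.4
   vertex 4.5 4.6 1.5
  endloop
 endfacet
 facet normal -0.104 0.698 0.709
  outer loop
   vertex 0.6 2.8 2.7
   vertex 4.5 4.6 1.5
   vertex 1.8 4.3 1.4
  endloop
 endfacet
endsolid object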